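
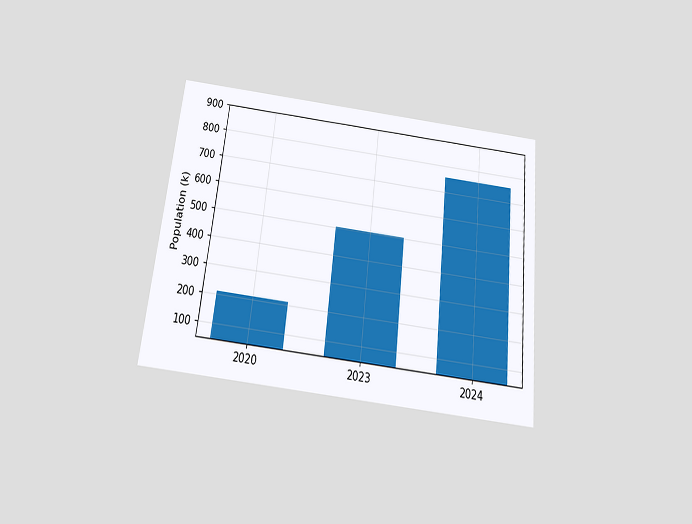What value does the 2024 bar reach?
756k

The chart is tilted about 6° clockwise and viewed slightly from below. Reading along the chart's y-axis, the 2024 bar reaches 756k.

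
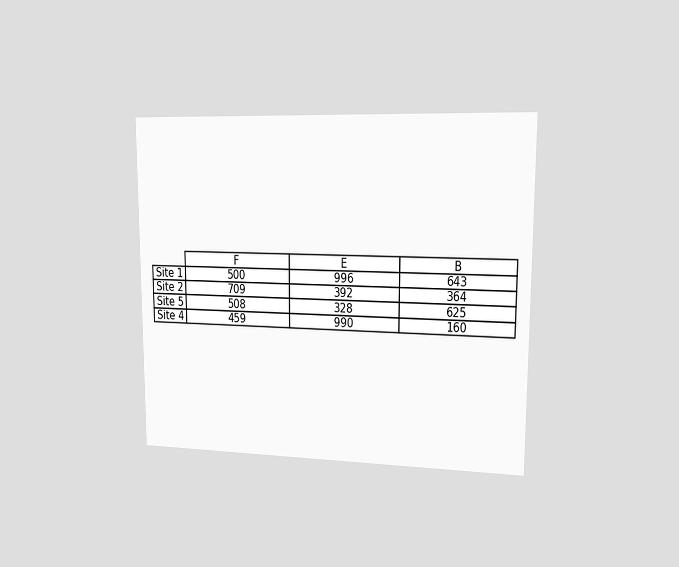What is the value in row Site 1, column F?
The chart is viewed slightly from the right. The (Site 1, F) cell reads 500.

500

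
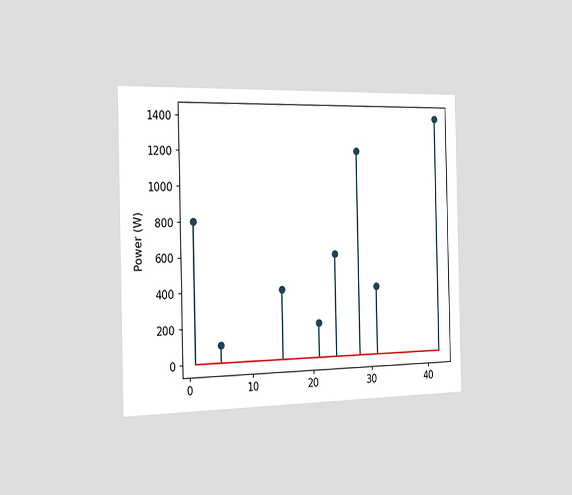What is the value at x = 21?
The chart is viewed slightly from the left. The stem at x=21 reaches 200W.

200W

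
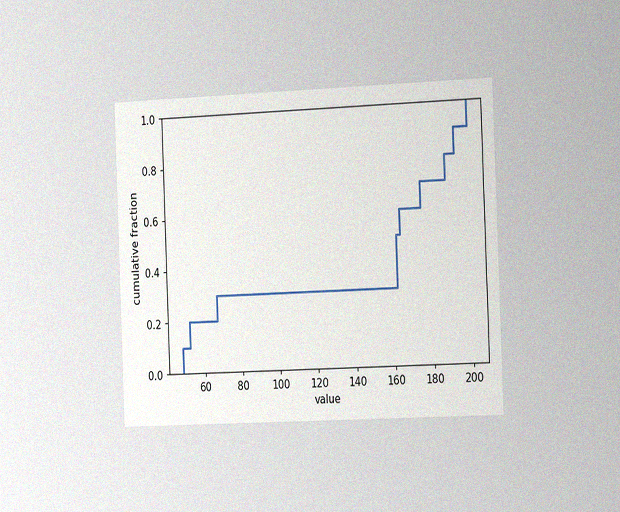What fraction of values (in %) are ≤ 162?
The chart is tilted about 2° counter-clockwise and viewed slightly from the right, with some photo noise. At x=162 the ECDF step is at 50%.

50%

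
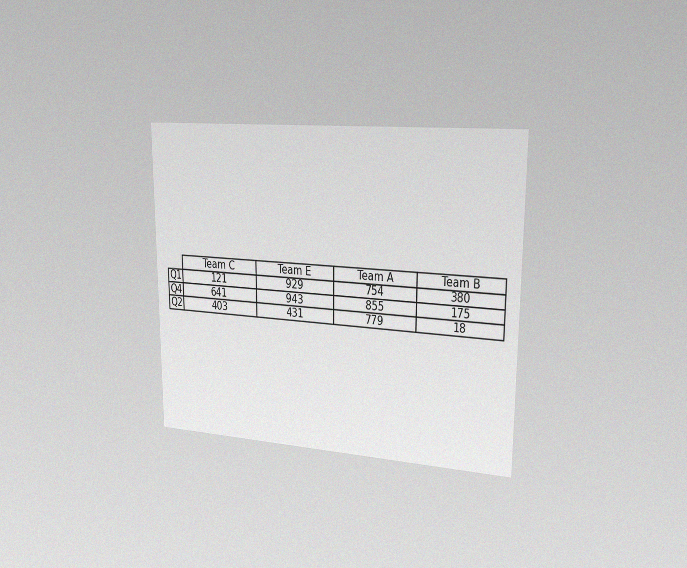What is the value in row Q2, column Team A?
The chart is viewed slightly from the right, with some photo noise. The (Q2, Team A) cell reads 779.

779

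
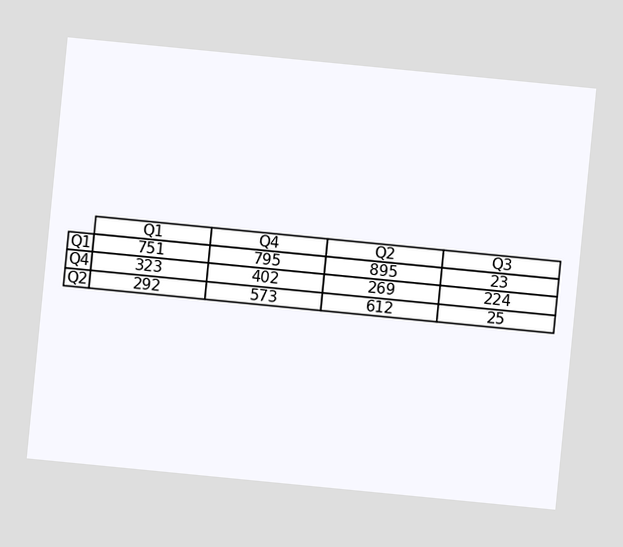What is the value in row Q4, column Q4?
The chart is tilted about 6° clockwise. The (Q4, Q4) cell reads 402.

402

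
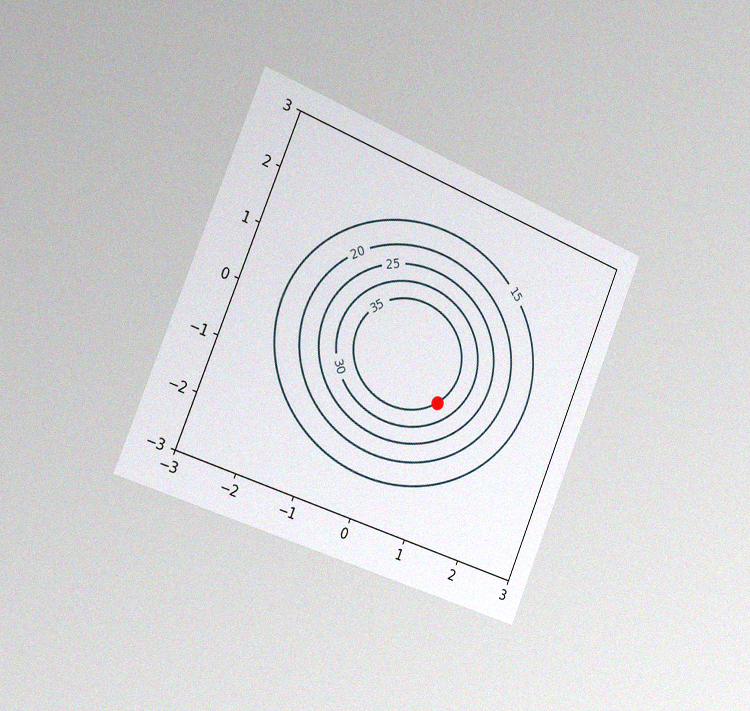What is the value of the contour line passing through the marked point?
35

The chart is tilted about 22° clockwise and viewed slightly from the left, with some photo noise. The marked point sits on the contour labelled 35.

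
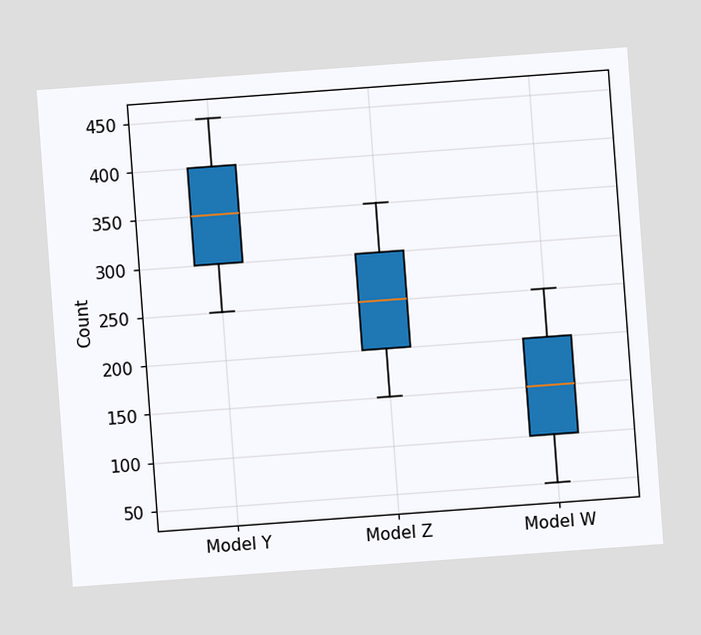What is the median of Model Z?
The chart is tilted about 4° counter-clockwise. The median line in the Model Z box sits at 250.

250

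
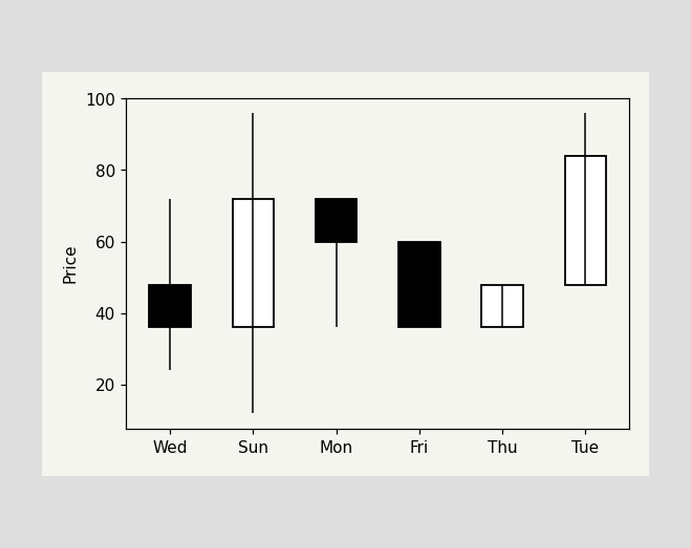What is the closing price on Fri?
36

The Fri candle closes at 36.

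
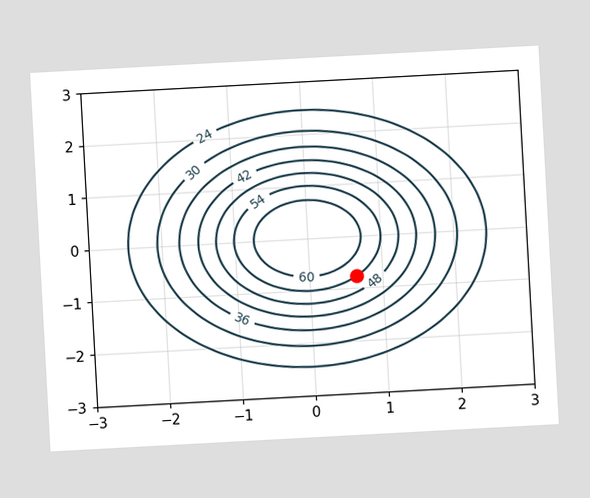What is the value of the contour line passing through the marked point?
54

The chart is tilted about 3° counter-clockwise. The marked point sits on the contour labelled 54.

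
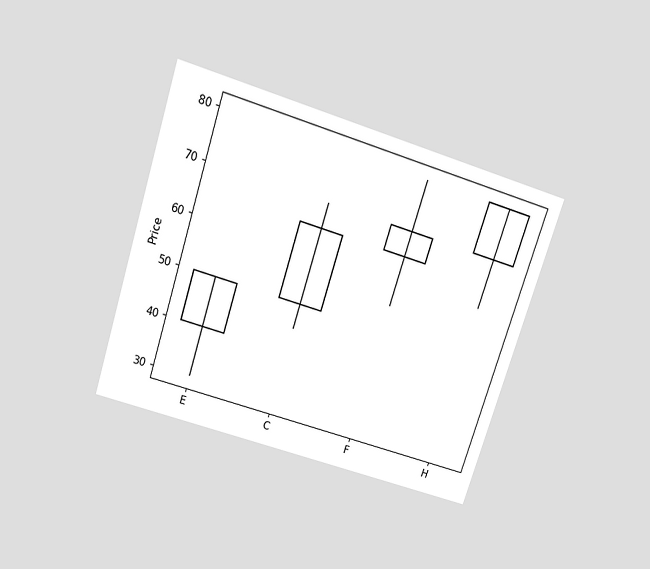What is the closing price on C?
65

The chart is tilted about 18° clockwise and viewed slightly from above. The C candle closes at 65.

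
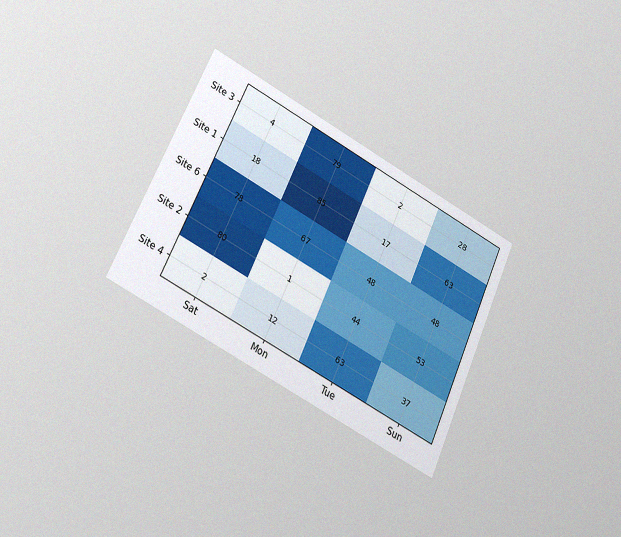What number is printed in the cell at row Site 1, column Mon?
The chart is tilted about 25° clockwise and viewed slightly from the left, with some photo noise. The (Site 1, Mon) cell reads 85.

85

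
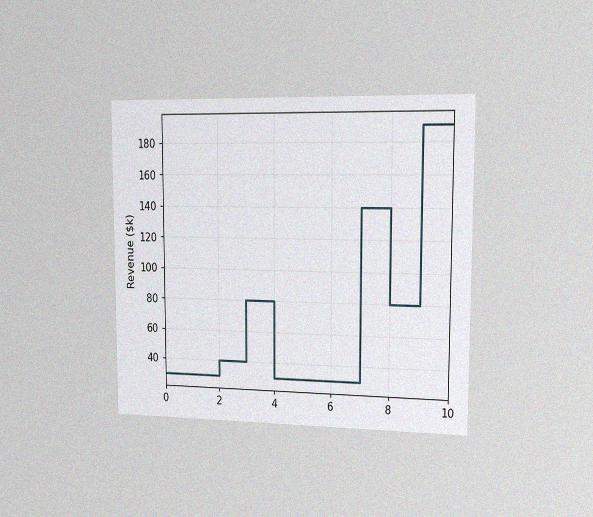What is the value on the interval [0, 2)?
$30k

The chart is viewed slightly from the right, with some photo noise. On [0, 2) the step sits at $30k.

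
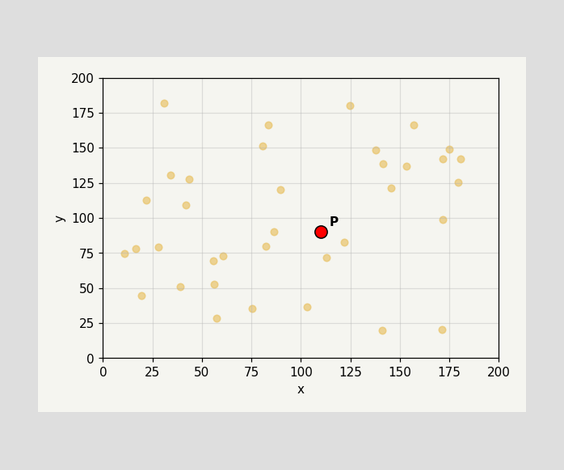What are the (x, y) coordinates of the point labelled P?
(110, 90)

Following the gridlines from P to each axis, P sits at (110, 90).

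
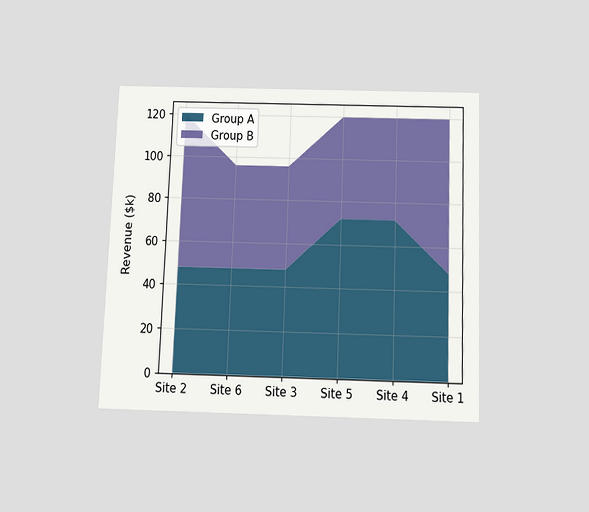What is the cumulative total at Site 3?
The chart is tilted about 2° clockwise and viewed slightly from below. The stacked total at Site 3 reaches $96k.

$96k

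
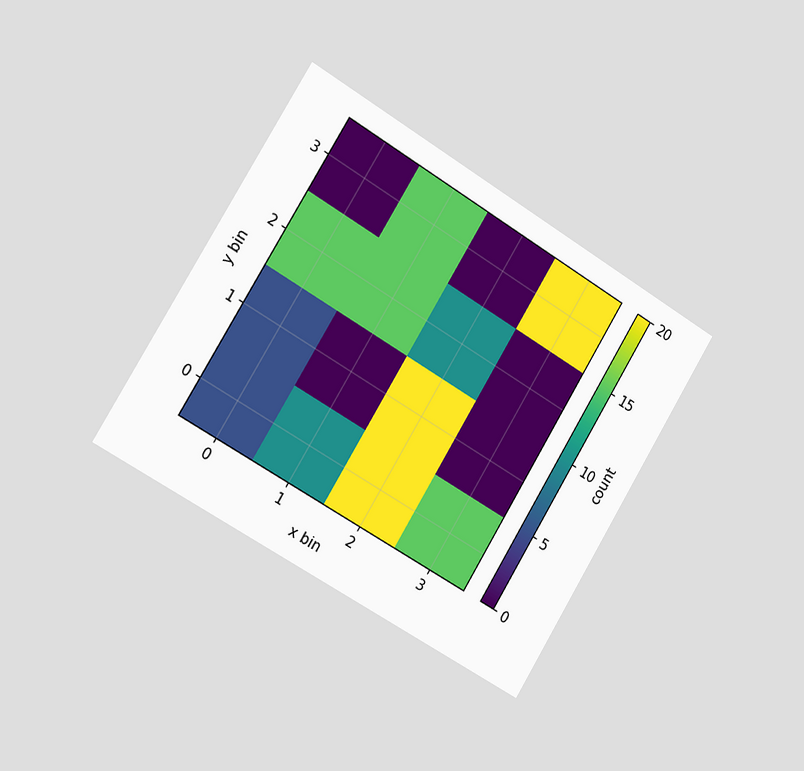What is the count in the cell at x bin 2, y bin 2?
The chart is tilted about 31° clockwise and viewed slightly from the left. Matching the cell (2, 2) against the colorbar gives 10.

10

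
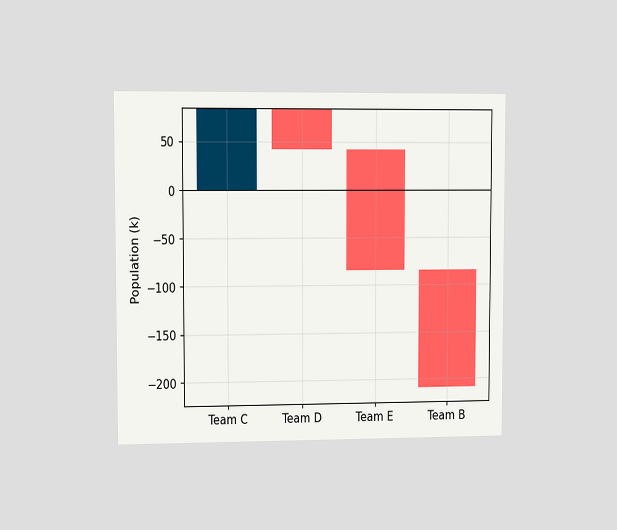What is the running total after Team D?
The chart is viewed at a slight angle. After Team D the running total reaches 42k.

42k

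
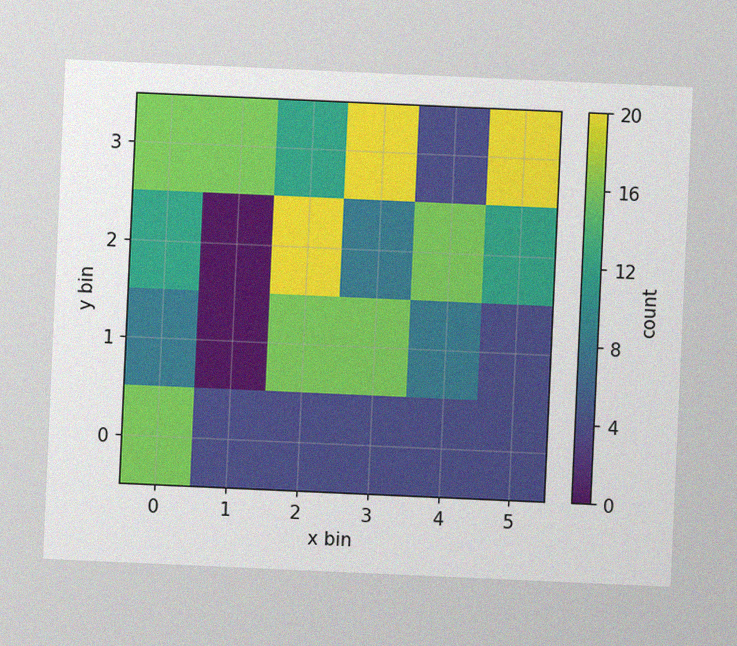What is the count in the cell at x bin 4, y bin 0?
The chart is tilted about 3° clockwise, with some photo noise. Matching the cell (4, 0) against the colorbar gives 4.

4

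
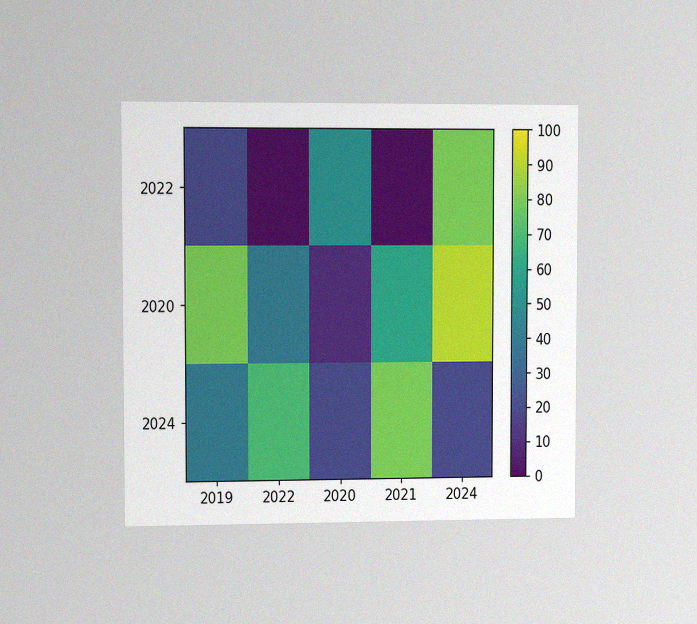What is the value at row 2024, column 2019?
The chart is viewed slightly from the left, with some photo noise. Matching cell (2024, 2019) against the colorbar gives 40.

40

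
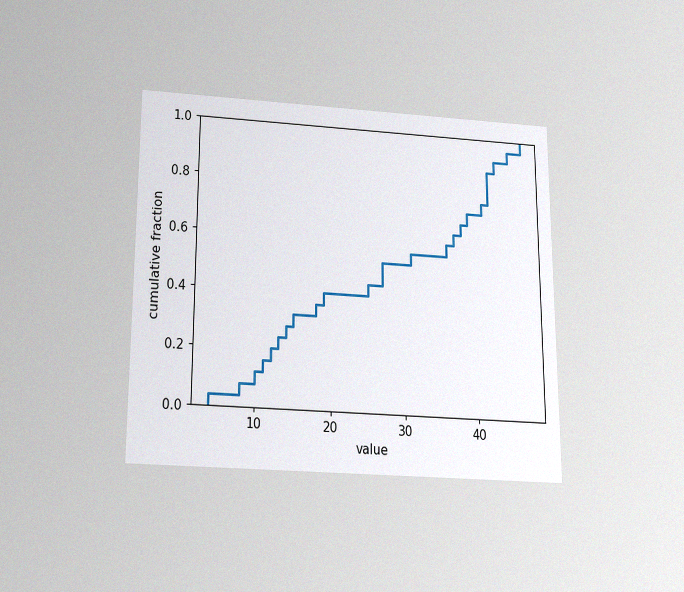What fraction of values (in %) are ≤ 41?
76%

The chart is viewed slightly from below, with some photo noise. At x=41 the ECDF step is at 76%.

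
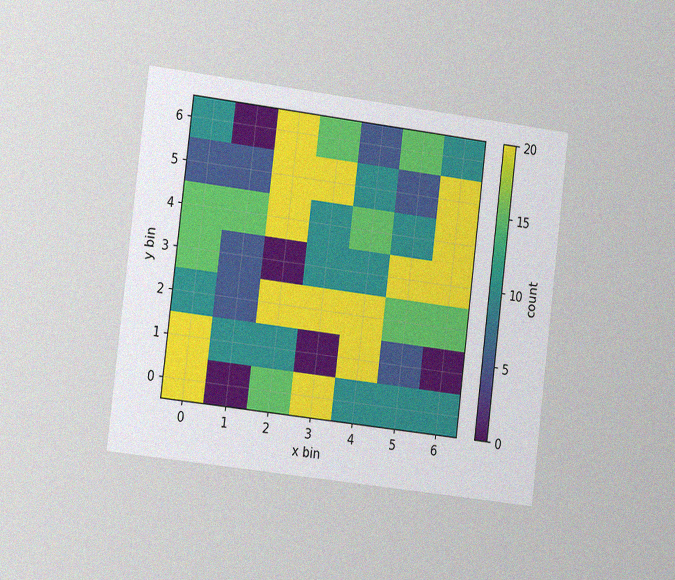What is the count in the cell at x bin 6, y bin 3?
The chart is tilted about 7° clockwise and viewed slightly from the left, with some photo noise. Matching the cell (6, 3) against the colorbar gives 20.

20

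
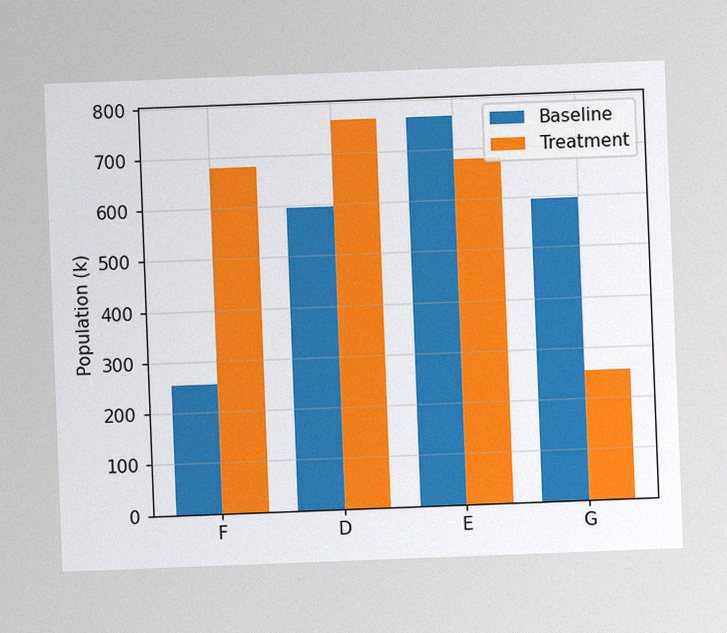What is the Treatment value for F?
680k

The chart is tilted about 2° counter-clockwise, with some photo noise. The Treatment bar at F reaches 680k on the y-axis.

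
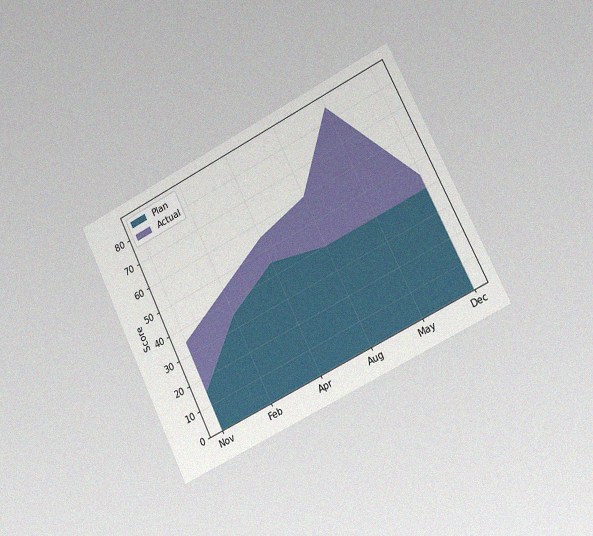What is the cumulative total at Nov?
The chart is tilted about 26° counter-clockwise and viewed slightly from the right, with some photo noise. The stacked total at Nov reaches 35.

35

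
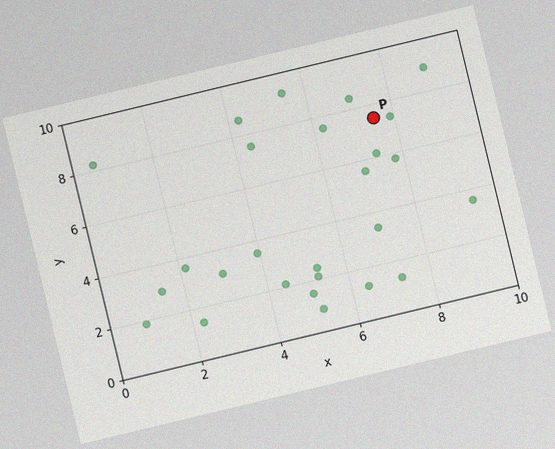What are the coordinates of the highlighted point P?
(7.5, 7.5)

The chart is tilted about 14° counter-clockwise, with some photo noise. Following the gridlines from P to each axis, P sits at (7.5, 7.5).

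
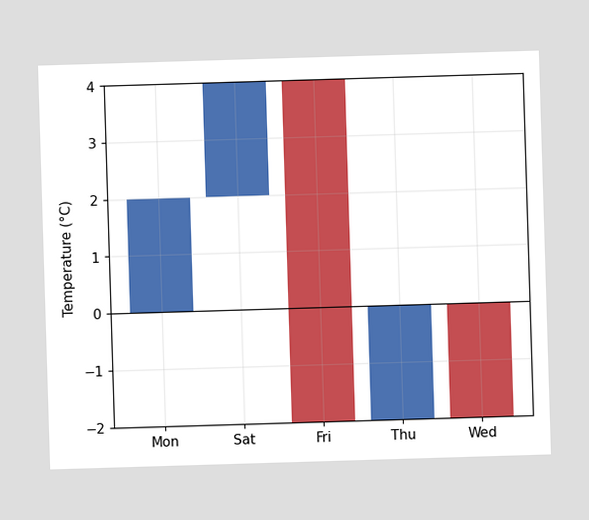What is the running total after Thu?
0°C

After Thu the running total reaches 0°C.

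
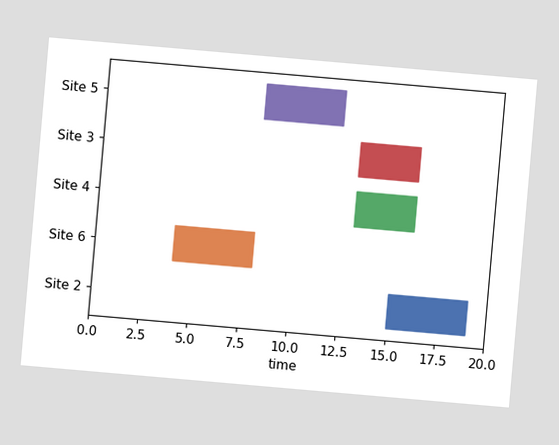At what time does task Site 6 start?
4

The chart is tilted about 5° clockwise. The Site 6 bar begins at t=4.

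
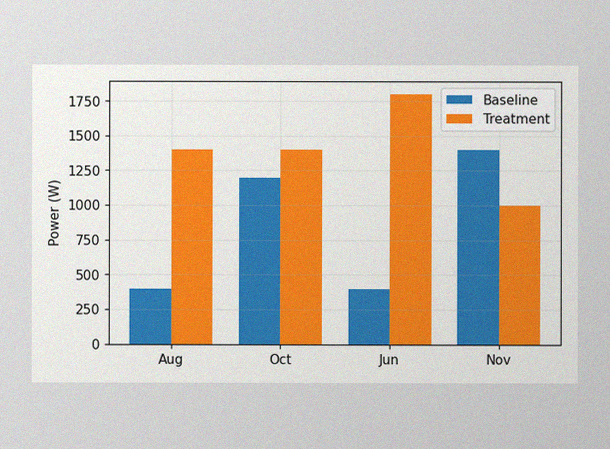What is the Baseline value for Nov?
1400W

The image has some photo noise and uneven lighting. The Baseline bar at Nov reaches 1400W on the y-axis.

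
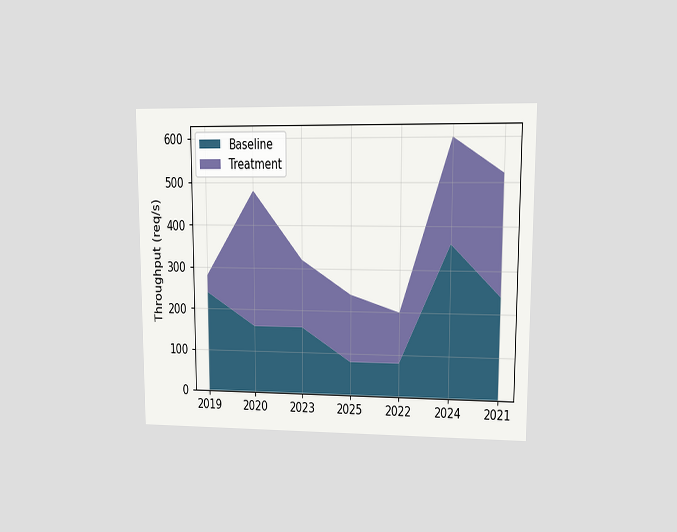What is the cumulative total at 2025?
240req/s

The chart is viewed at a slight angle. The stacked total at 2025 reaches 240req/s.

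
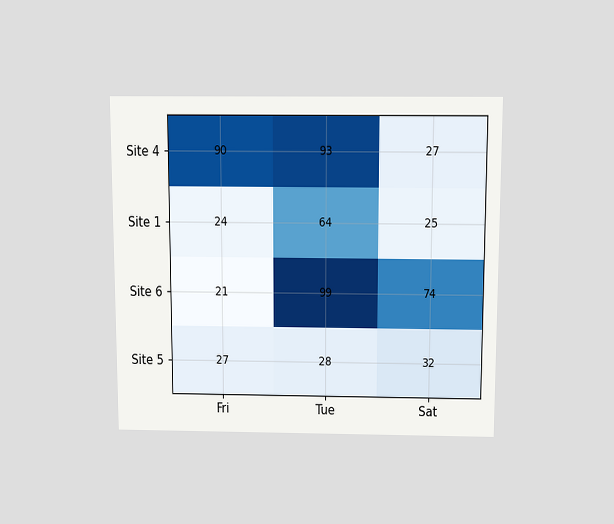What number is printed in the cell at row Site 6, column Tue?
The chart is viewed slightly from above. The (Site 6, Tue) cell reads 99.

99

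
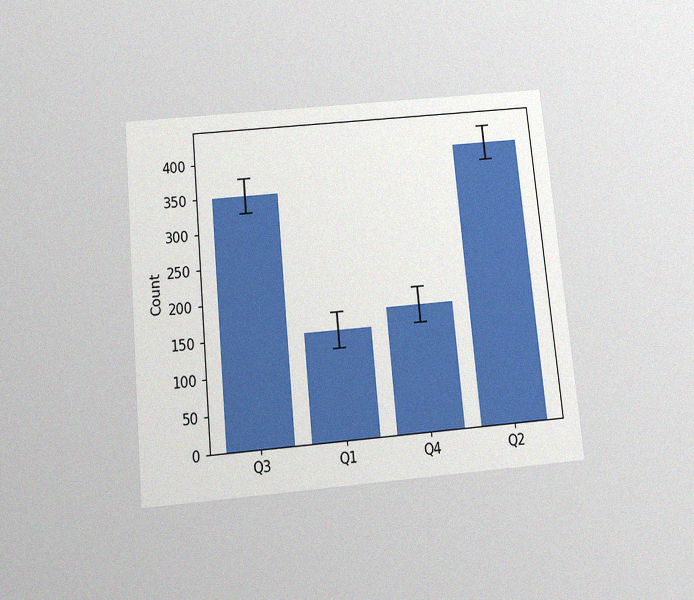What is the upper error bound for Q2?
The chart is tilted about 5° counter-clockwise and viewed slightly from below, with some photo noise. The Q2 bar's upper whisker reaches 425.

425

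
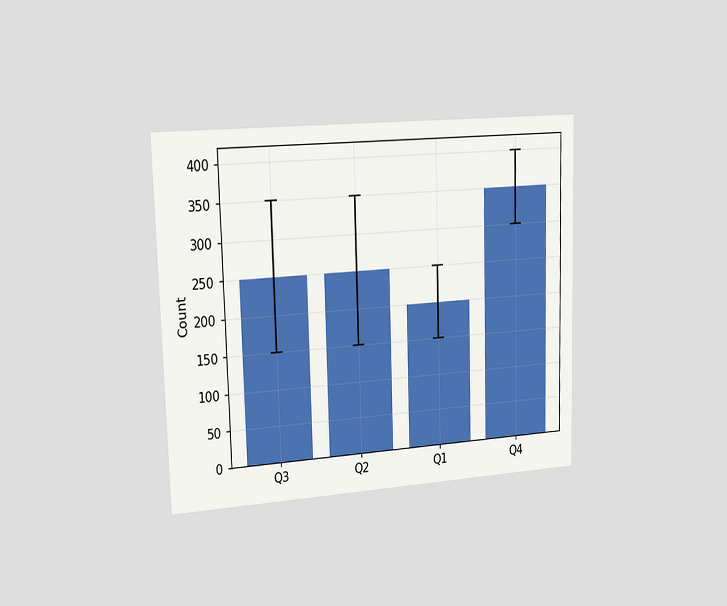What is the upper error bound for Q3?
350

The chart is viewed slightly from the left. The Q3 bar's upper whisker reaches 350.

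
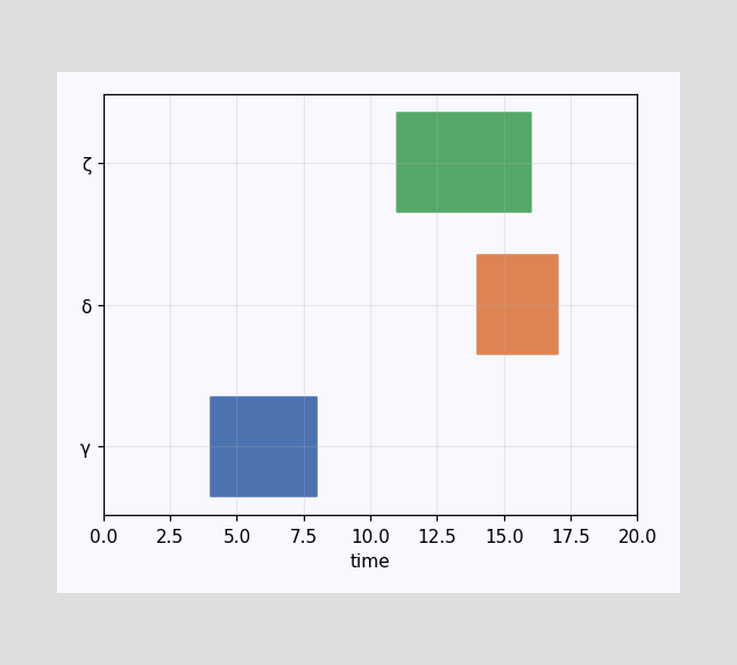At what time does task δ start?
The δ bar begins at t=14.

14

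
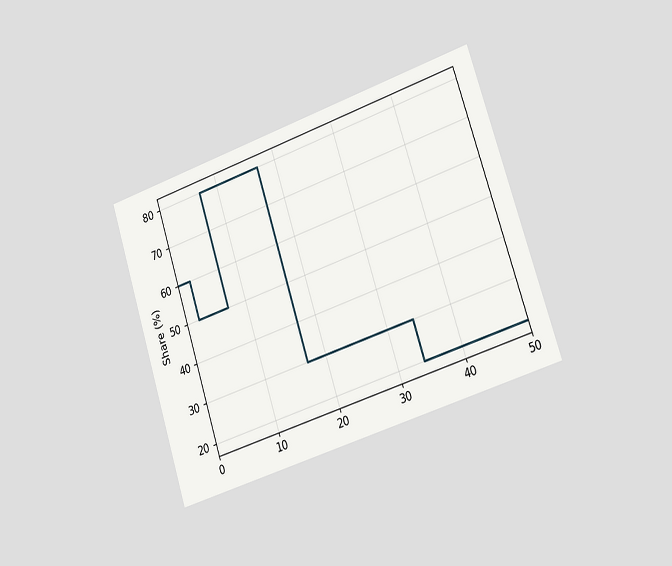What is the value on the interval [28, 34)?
The chart is tilted about 18° counter-clockwise and viewed slightly from the right. On [28, 34) the step sits at 30%.

30%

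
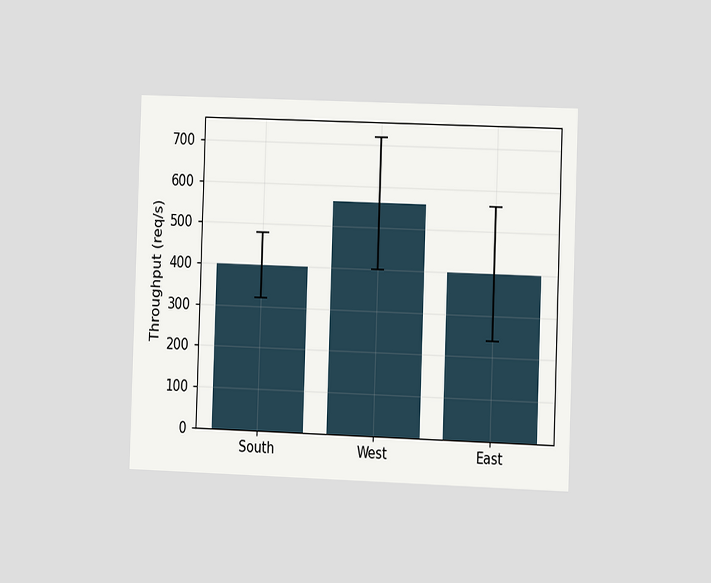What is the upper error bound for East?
560req/s

The chart is tilted about 2° clockwise and viewed slightly from the right. The East bar's upper whisker reaches 560req/s.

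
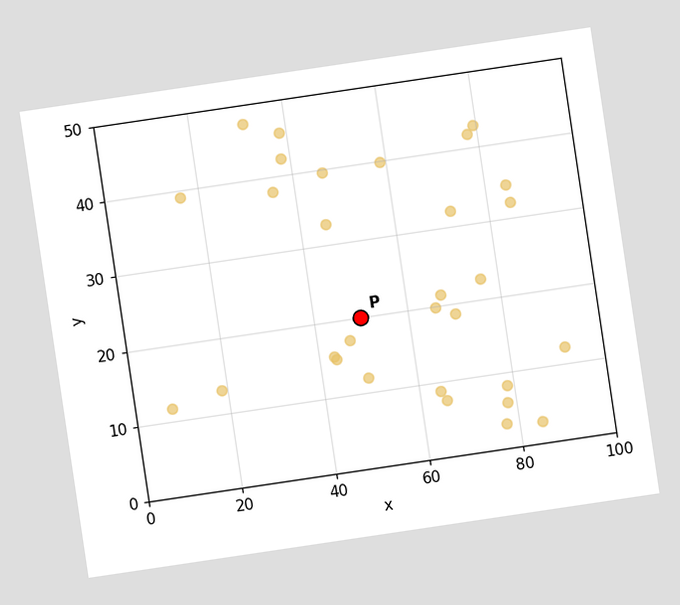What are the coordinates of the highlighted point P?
The chart is tilted about 8° counter-clockwise. Following the gridlines from P to each axis, P sits at (50, 20).

(50, 20)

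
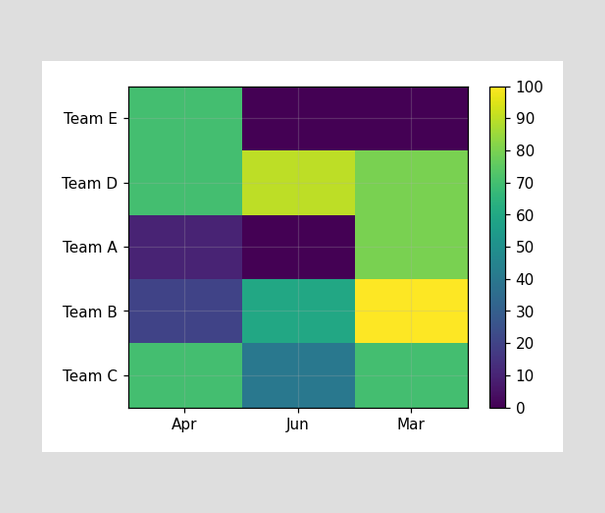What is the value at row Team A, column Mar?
Matching cell (Team A, Mar) against the colorbar gives 80.

80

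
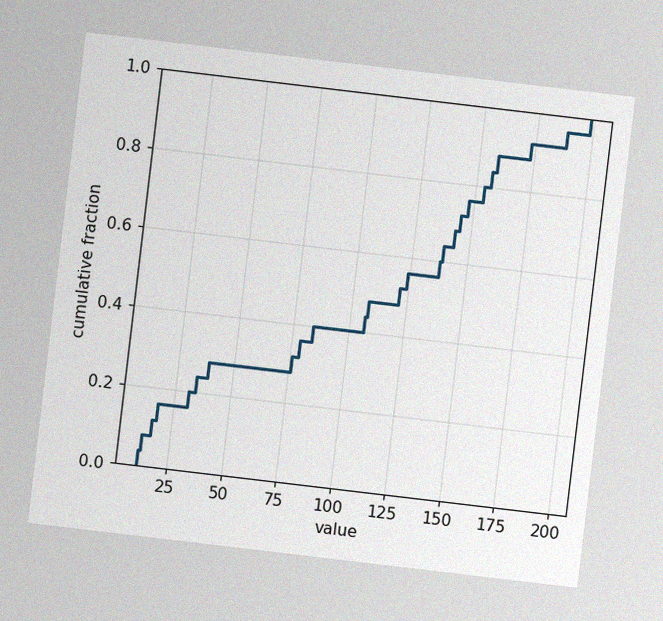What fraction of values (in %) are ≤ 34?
The chart is tilted about 7° clockwise, with some photo noise. At x=34 the ECDF step is at 24%.

24%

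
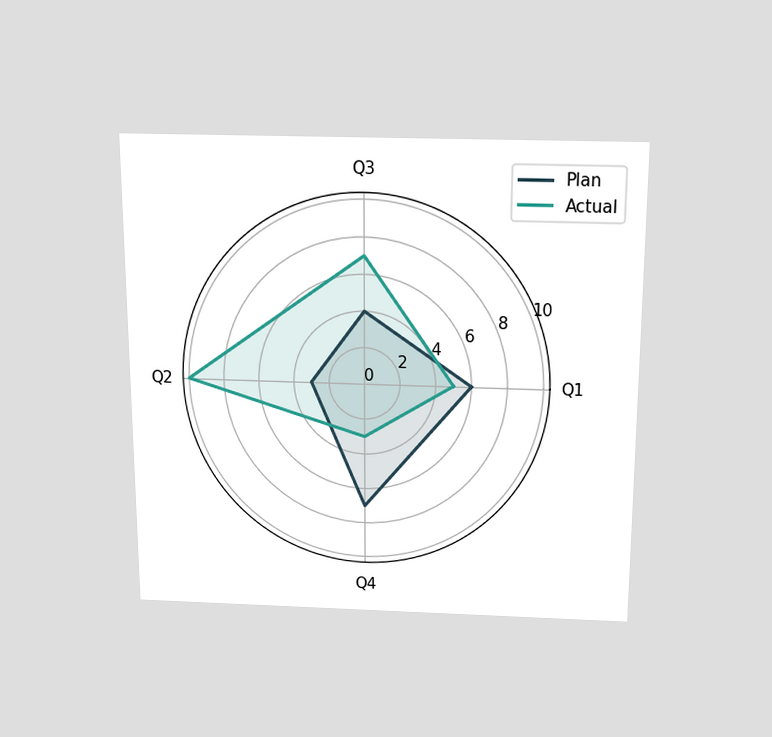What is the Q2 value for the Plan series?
The chart is viewed slightly from above. On the Q2 axis, Plan reaches 3.

3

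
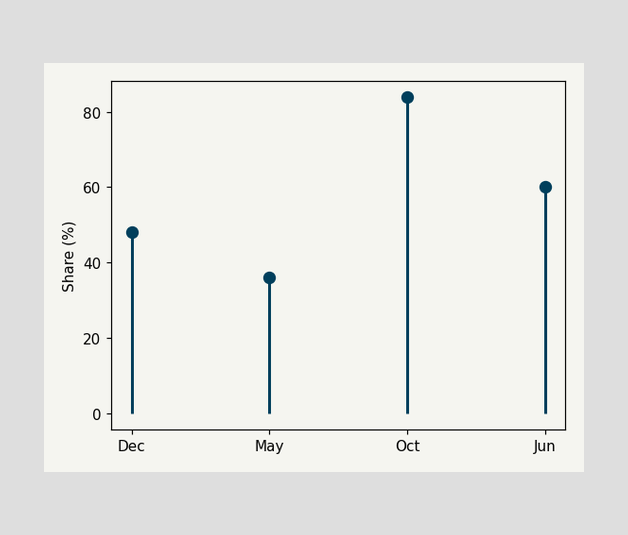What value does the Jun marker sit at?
60%

The Jun marker sits at 60%.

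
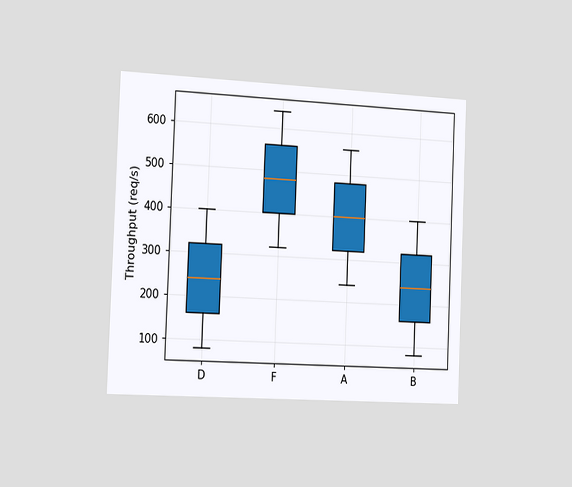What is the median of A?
The chart is tilted about 2° clockwise and viewed slightly from the left. The median line in the A box sits at 400req/s.

400req/s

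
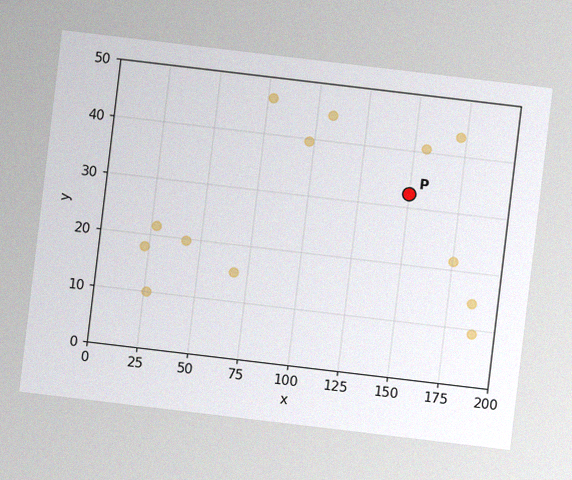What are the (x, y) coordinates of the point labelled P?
The chart is tilted about 7° clockwise, with some photo noise. Following the gridlines from P to each axis, P sits at (150, 32.5).

(150, 32.5)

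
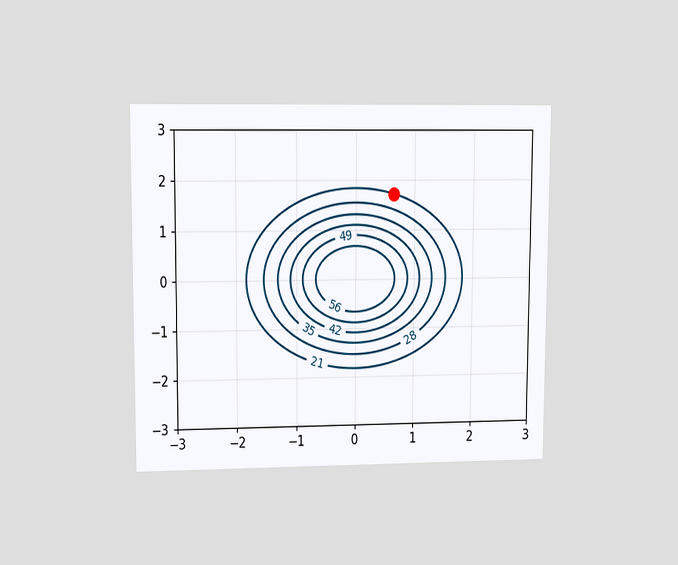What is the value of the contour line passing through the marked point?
The chart is viewed at a slight angle. The marked point sits on the contour labelled 21.

21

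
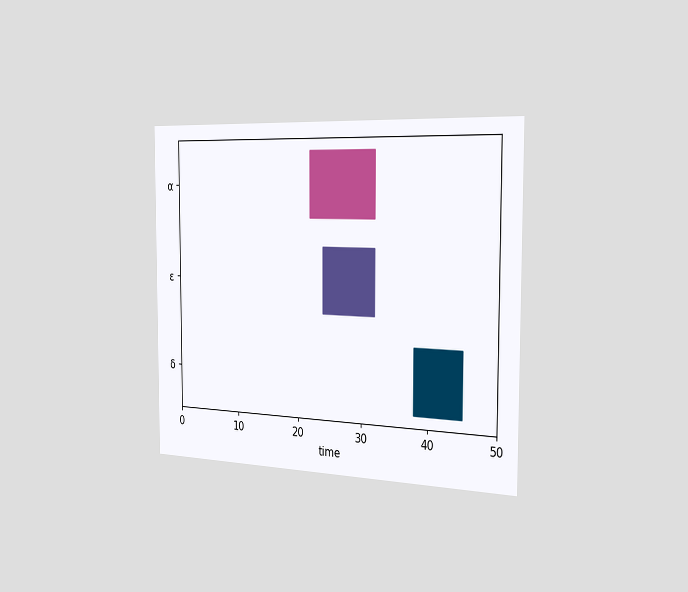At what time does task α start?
The chart is viewed slightly from the right. The α bar begins at t=22.

22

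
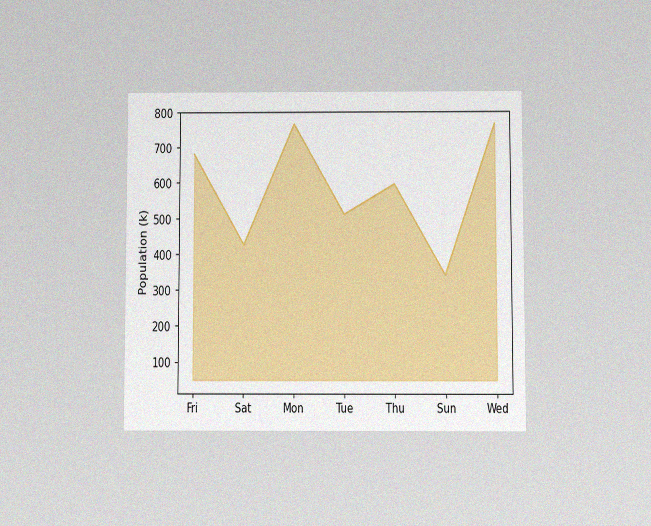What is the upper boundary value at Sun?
340k

The chart is viewed slightly from below, with some photo noise. At Sun the upper boundary is at 340k.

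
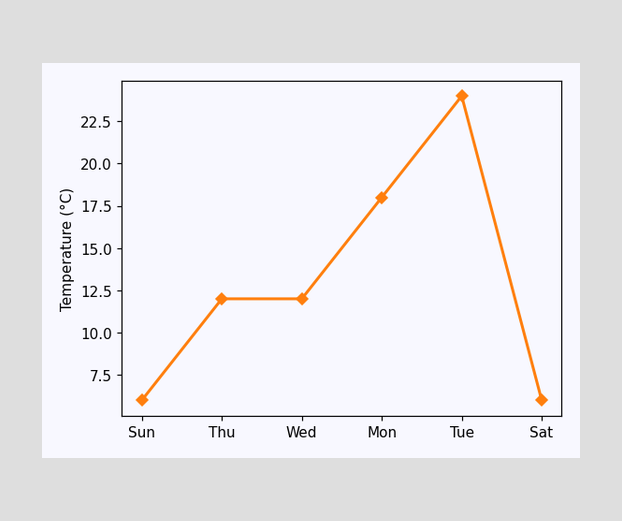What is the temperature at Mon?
18°C

At Mon, the line is at 18°C.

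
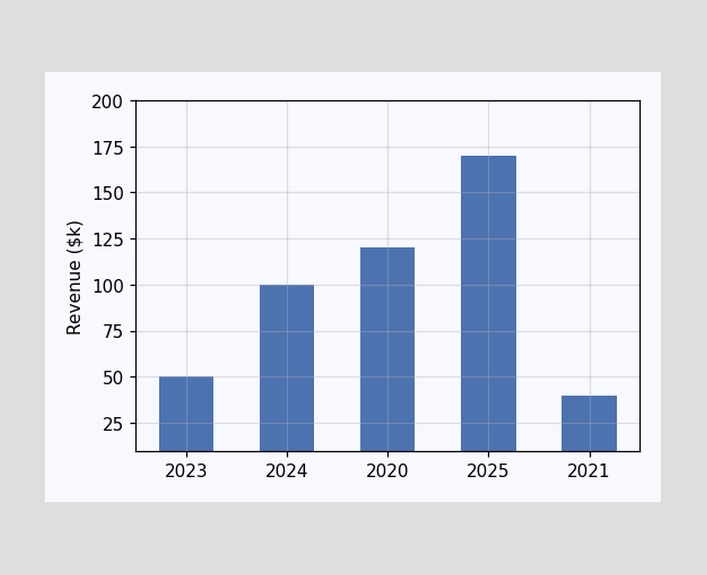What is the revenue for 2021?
$40k

Reading along the chart's y-axis, the 2021 bar reaches $40k.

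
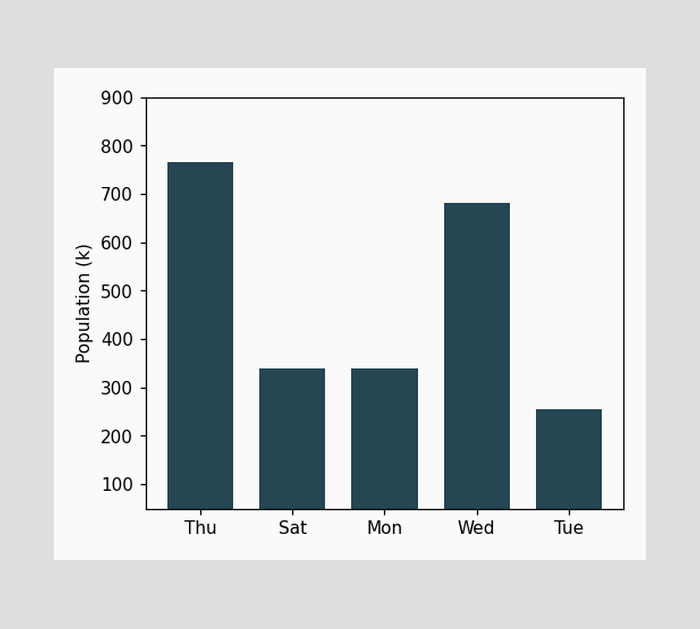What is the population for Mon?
340k

Reading along the chart's y-axis, the Mon bar reaches 340k.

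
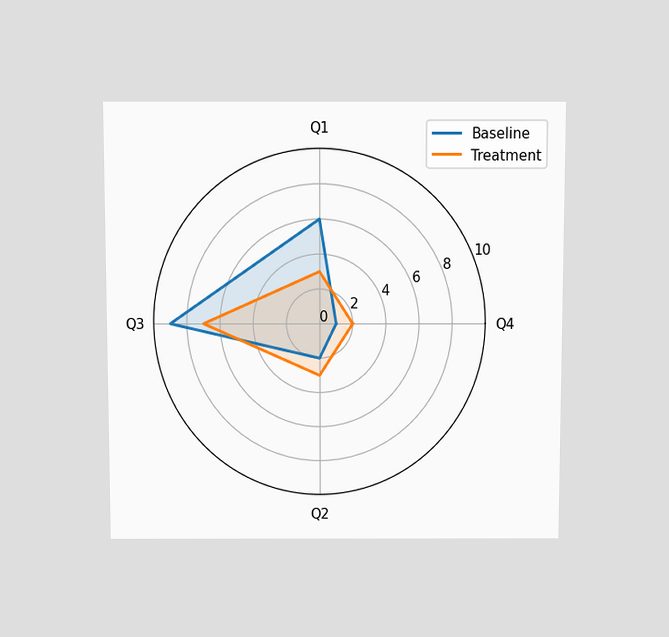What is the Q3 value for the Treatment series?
The chart is viewed slightly from above. On the Q3 axis, Treatment reaches 7.

7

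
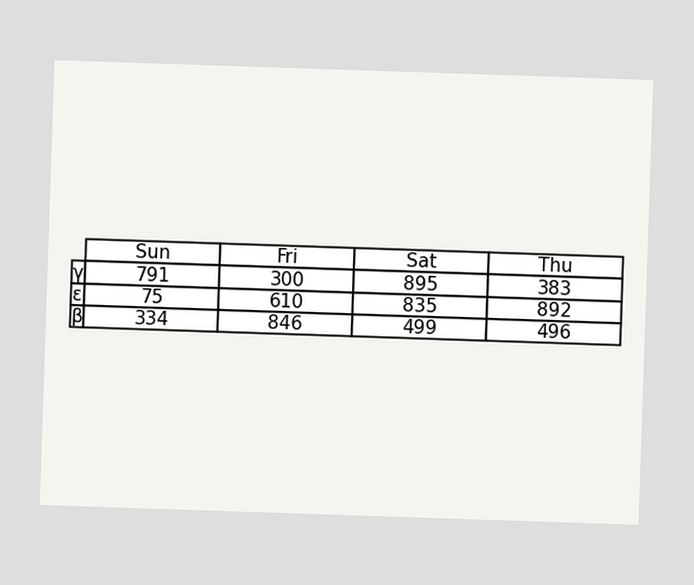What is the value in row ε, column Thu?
The (ε, Thu) cell reads 892.

892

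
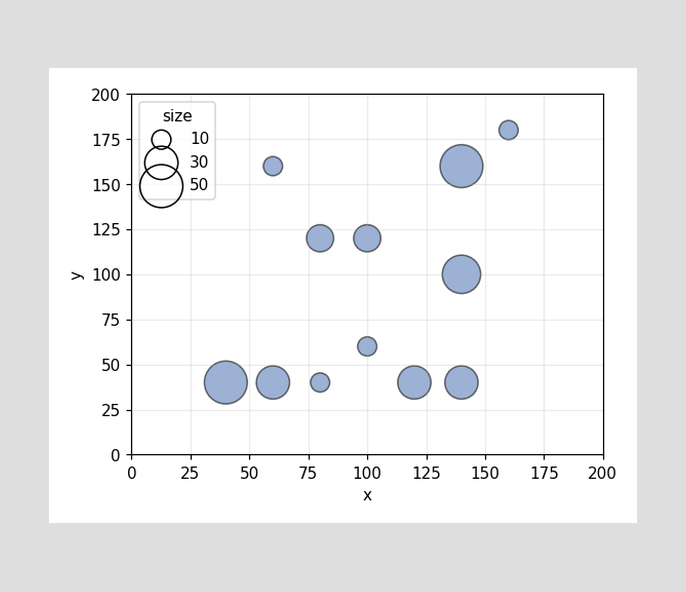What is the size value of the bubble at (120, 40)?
Matching the bubble at (120, 40) against the size legend gives 30.

30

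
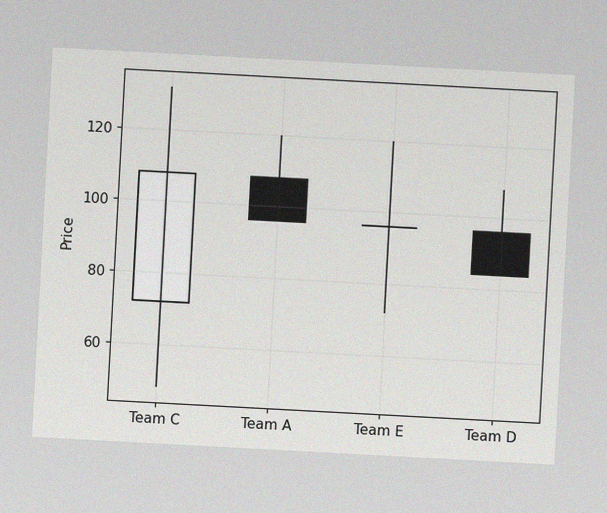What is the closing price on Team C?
The chart is tilted about 3° clockwise, with some photo noise. The Team C candle closes at 108.

108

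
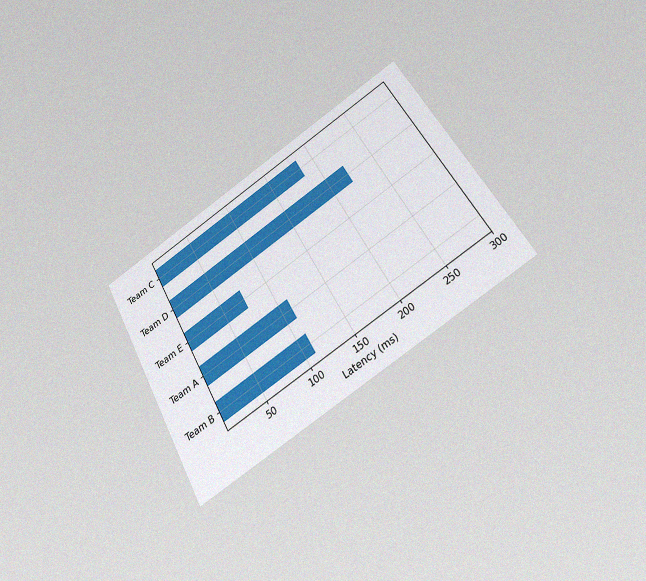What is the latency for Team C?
The chart is tilted about 30° counter-clockwise and viewed at a slight angle, with some photo noise. Reading along the chart's x-axis, the Team C bar reaches 185ms.

185ms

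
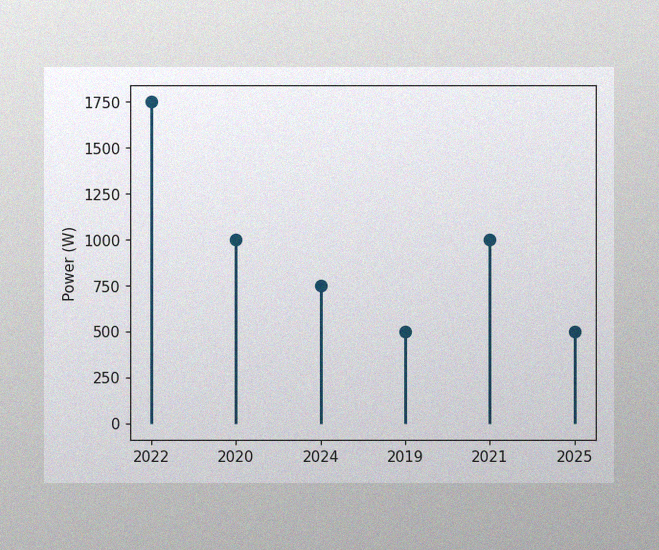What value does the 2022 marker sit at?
The image has some photo noise and uneven lighting. The 2022 marker sits at 1750W.

1750W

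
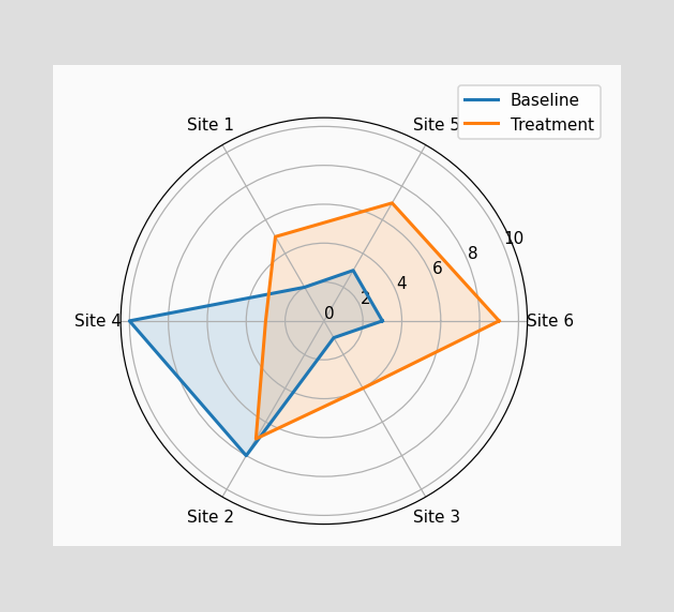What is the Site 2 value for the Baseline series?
8

On the Site 2 axis, Baseline reaches 8.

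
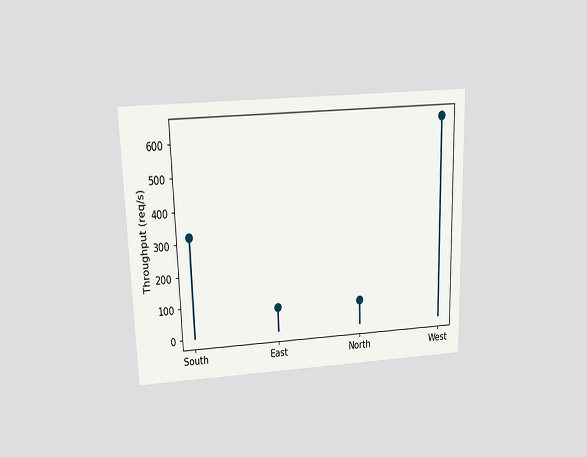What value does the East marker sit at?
80req/s

The chart is viewed slightly from above. The East marker sits at 80req/s.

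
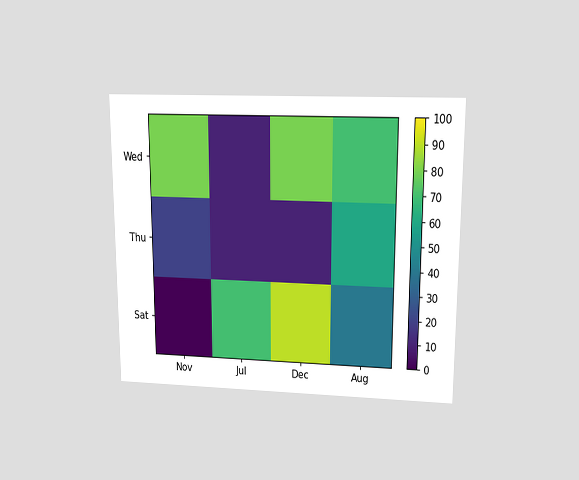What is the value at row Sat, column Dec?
The chart is viewed slightly from above. Matching cell (Sat, Dec) against the colorbar gives 90.

90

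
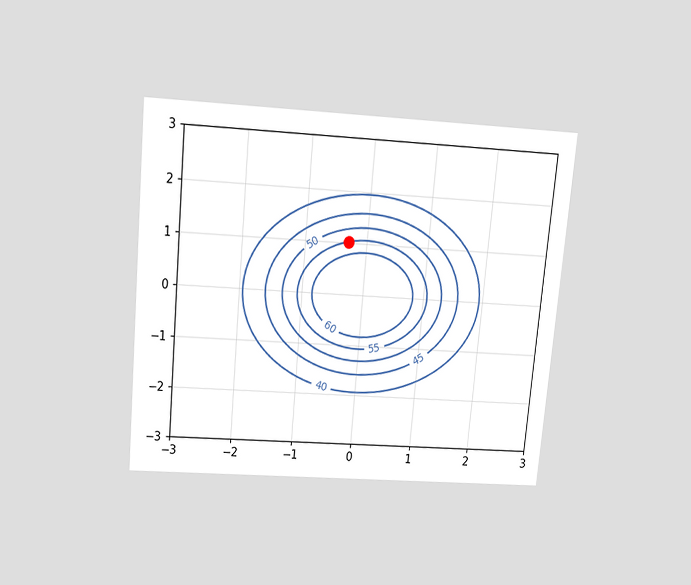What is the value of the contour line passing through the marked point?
55

The chart is tilted about 5° clockwise and viewed slightly from above. The marked point sits on the contour labelled 55.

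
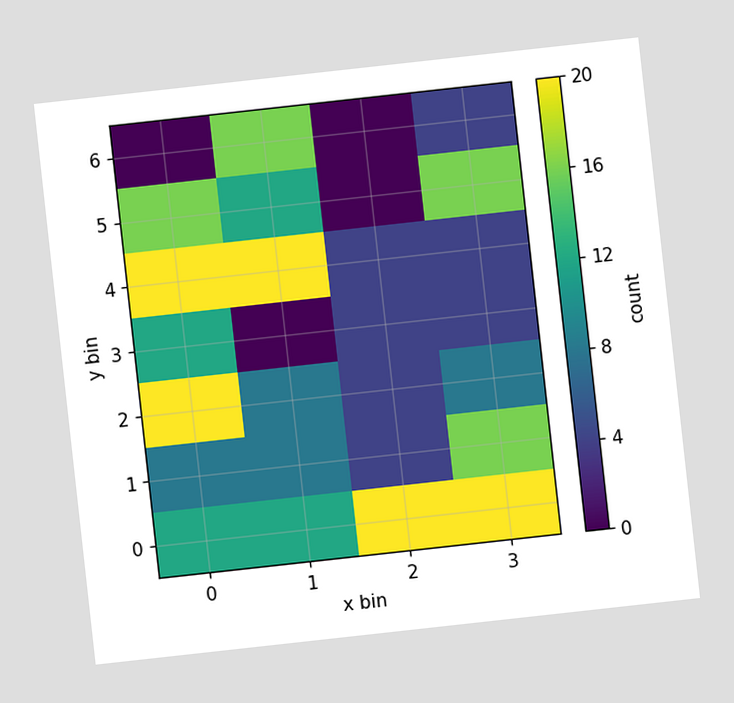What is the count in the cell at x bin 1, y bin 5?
The chart is tilted about 6° counter-clockwise. Matching the cell (1, 5) against the colorbar gives 12.

12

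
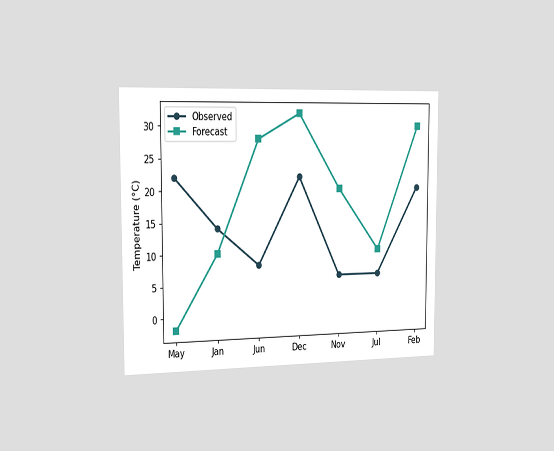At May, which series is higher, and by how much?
The chart is viewed slightly from the left. At May, Observed sits above the other line by 24°C.

Observed, by 24°C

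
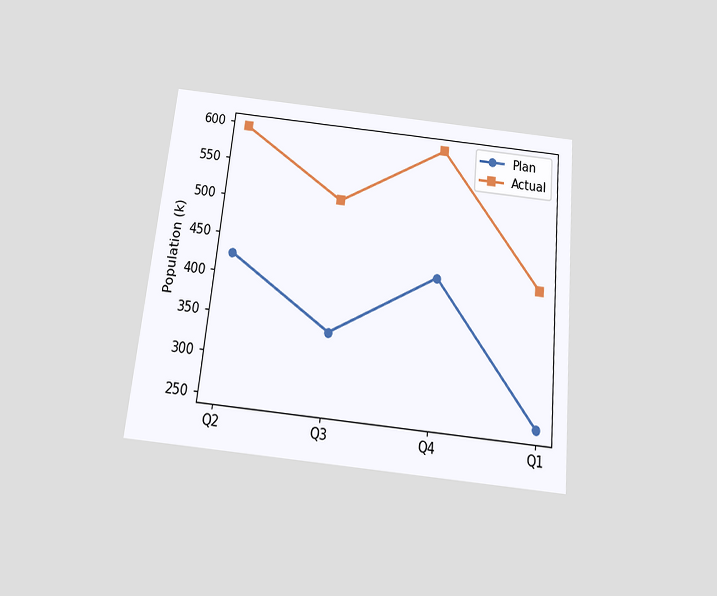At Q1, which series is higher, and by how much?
Actual, by 170k

The chart is tilted about 6° clockwise and viewed slightly from below. At Q1, Actual sits above the other line by 170k.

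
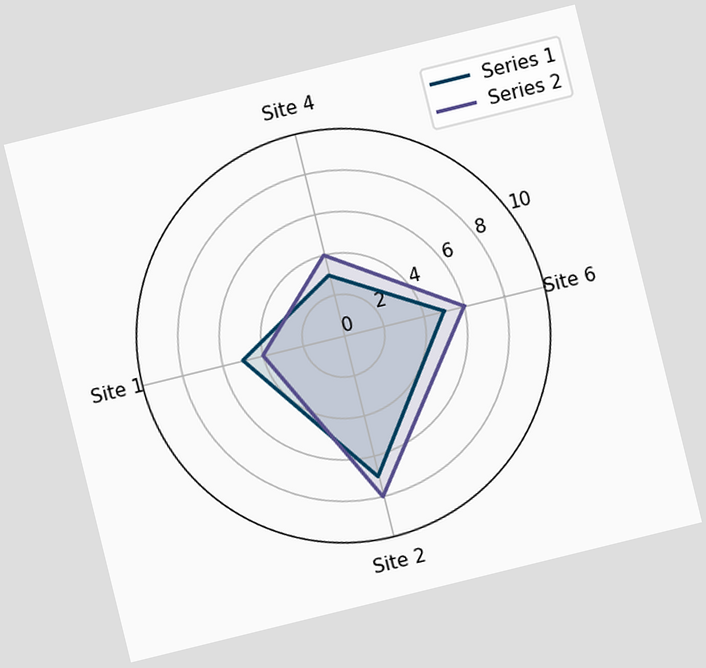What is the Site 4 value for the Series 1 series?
The chart is tilted about 14° counter-clockwise. On the Site 4 axis, Series 1 reaches 3.

3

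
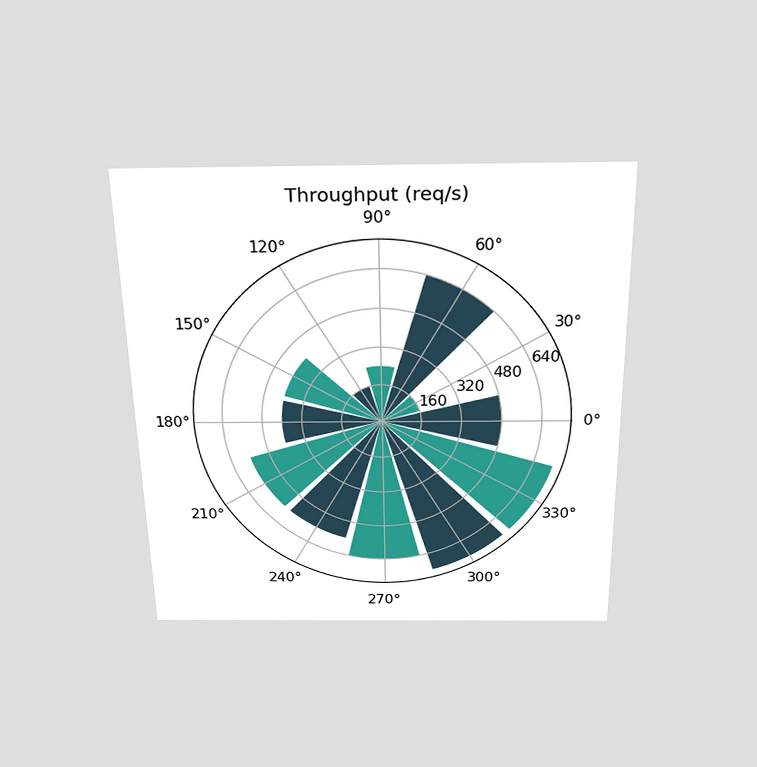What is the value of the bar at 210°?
560req/s

The chart is viewed slightly from above. The bar at 210° reaches 560req/s on the radial axis.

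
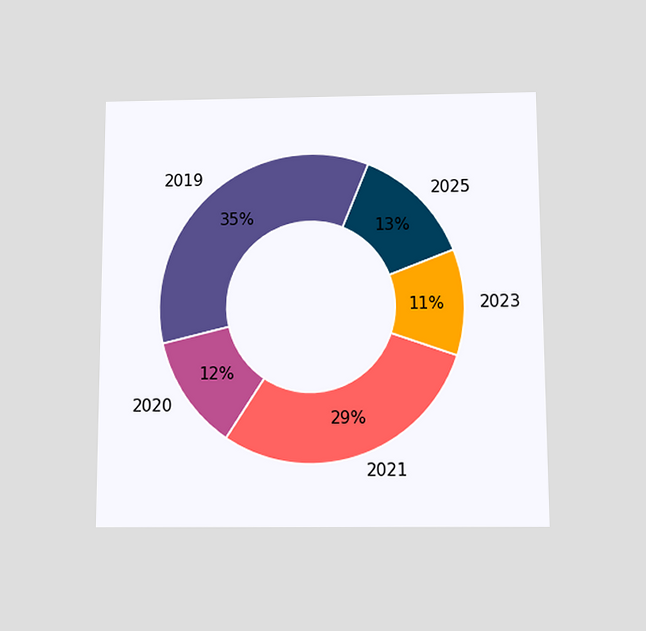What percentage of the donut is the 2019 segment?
35%

The chart is viewed slightly from below. The 2019 segment takes up 35% of the ring.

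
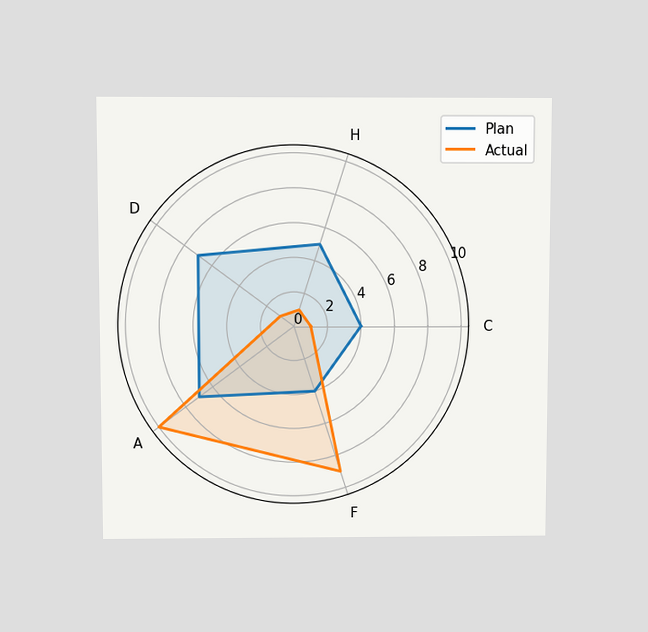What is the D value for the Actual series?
1

The chart is viewed slightly from above. On the D axis, Actual reaches 1.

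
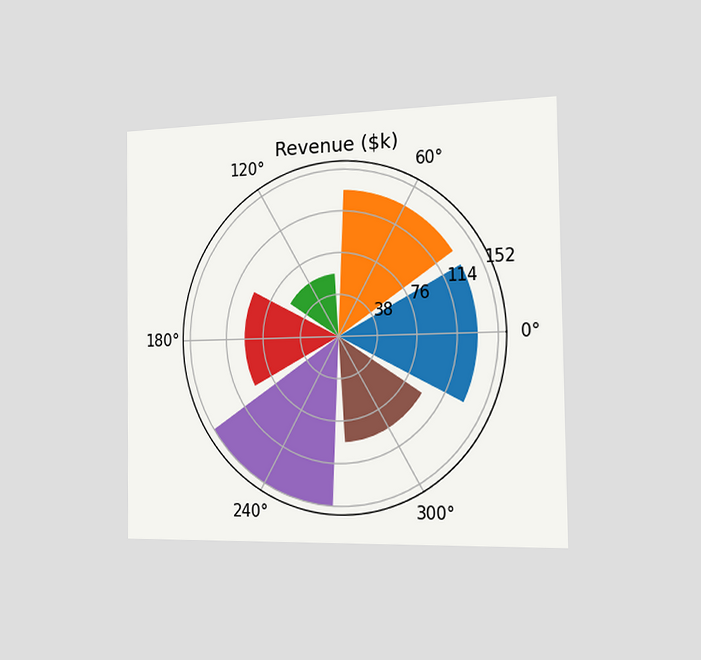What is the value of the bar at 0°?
The chart is viewed slightly from the right. The bar at 0° reaches $133k on the radial axis.

$133k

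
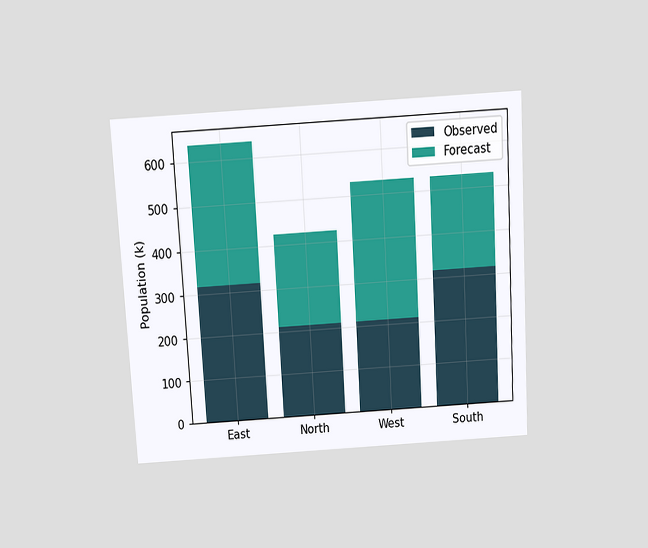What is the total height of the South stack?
The chart is tilted about 3° counter-clockwise and viewed slightly from above. The South stack's top reaches 530k on the y-axis.

530k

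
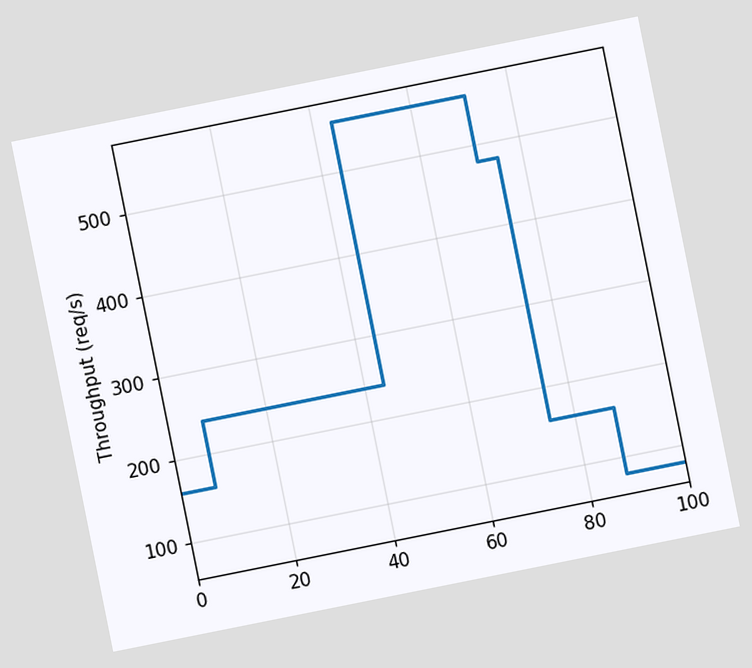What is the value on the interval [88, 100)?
The chart is tilted about 11° counter-clockwise. On [88, 100) the step sits at 80req/s.

80req/s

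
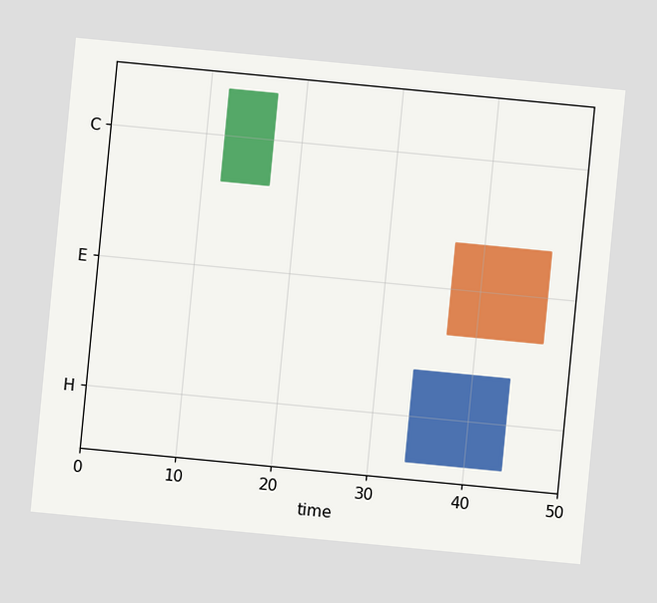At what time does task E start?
The chart is tilted about 5° clockwise. The E bar begins at t=37.

37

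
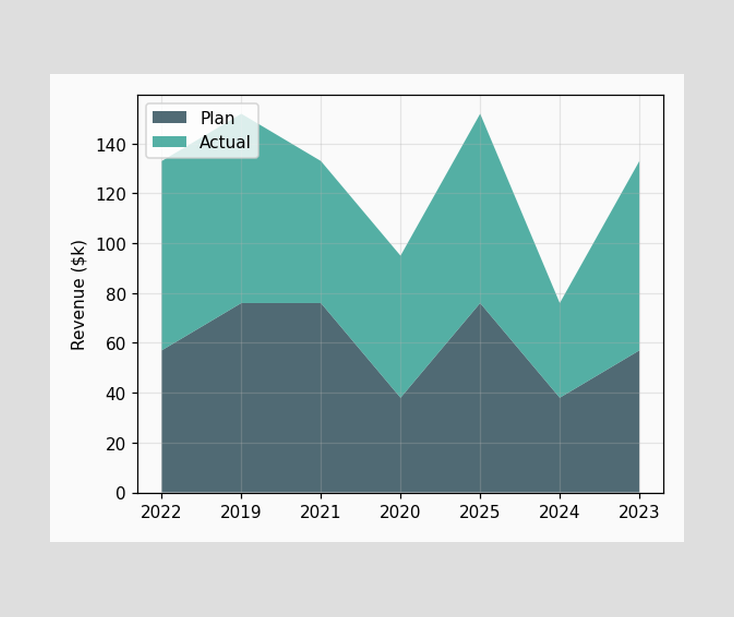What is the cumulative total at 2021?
$133k

The stacked total at 2021 reaches $133k.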